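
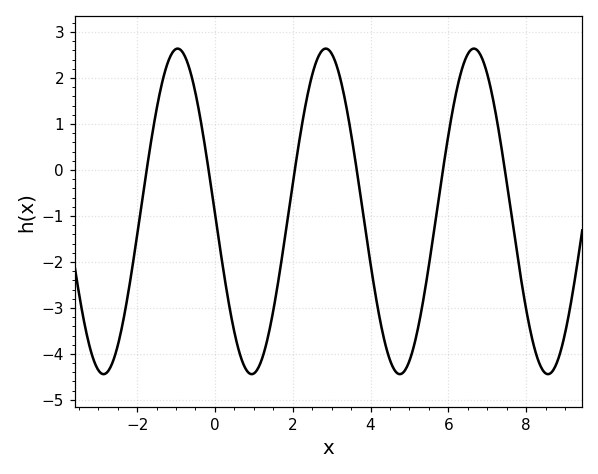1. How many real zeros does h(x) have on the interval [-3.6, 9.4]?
6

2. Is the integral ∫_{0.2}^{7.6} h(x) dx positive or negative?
negative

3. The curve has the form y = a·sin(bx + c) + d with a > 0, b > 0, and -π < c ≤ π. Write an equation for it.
y = 3.54sin(1.65x - 3.13) - 0.9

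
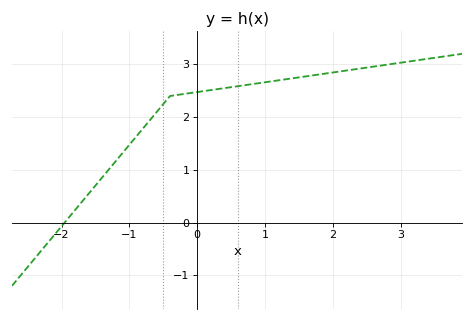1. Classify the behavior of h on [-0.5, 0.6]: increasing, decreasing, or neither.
increasing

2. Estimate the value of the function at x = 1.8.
2.8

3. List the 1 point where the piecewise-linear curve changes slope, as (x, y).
(-0.4, 2.4)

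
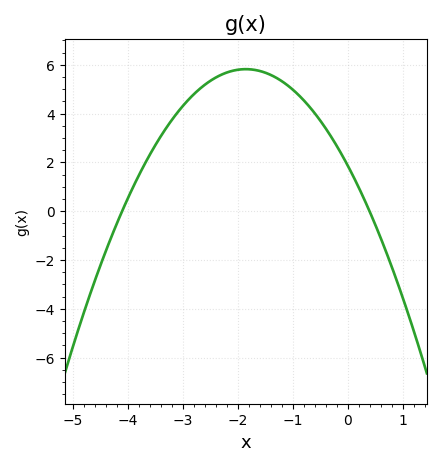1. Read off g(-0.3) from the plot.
3.06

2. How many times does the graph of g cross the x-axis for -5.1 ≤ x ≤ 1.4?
2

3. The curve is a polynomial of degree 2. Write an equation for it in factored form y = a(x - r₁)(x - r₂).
y = -1.15(x + 4.1)(x - 0.4)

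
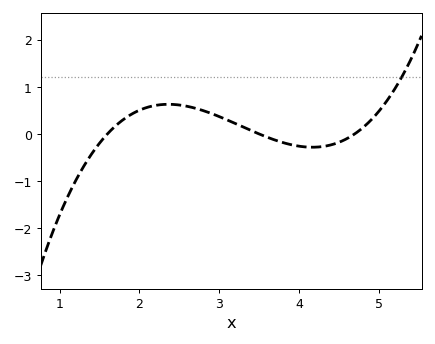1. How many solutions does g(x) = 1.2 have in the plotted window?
1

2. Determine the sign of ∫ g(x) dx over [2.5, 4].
positive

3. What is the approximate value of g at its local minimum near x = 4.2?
-0.3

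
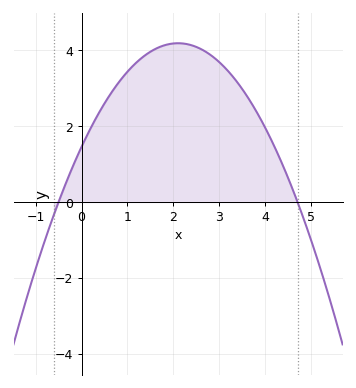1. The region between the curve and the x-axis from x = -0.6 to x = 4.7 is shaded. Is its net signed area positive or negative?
positive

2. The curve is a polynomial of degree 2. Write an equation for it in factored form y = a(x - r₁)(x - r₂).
y = -0.62(x + 0.5)(x - 4.7)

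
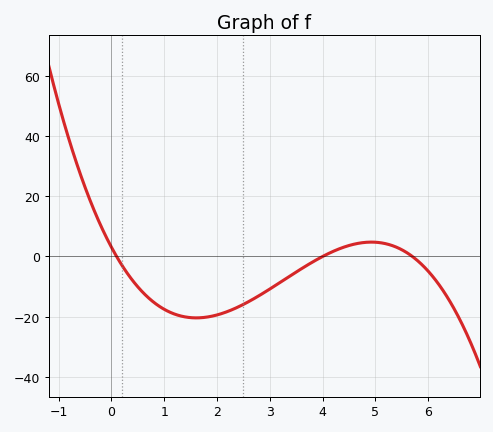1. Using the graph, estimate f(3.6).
-4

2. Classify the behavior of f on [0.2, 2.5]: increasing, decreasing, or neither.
neither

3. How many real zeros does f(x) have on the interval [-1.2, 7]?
3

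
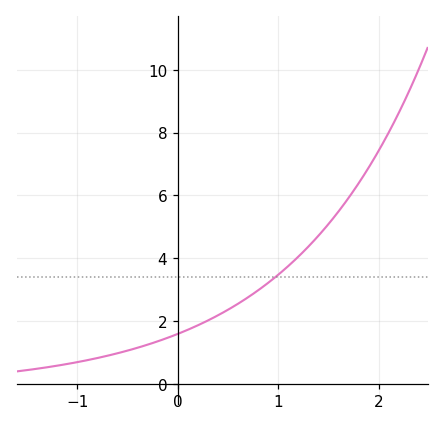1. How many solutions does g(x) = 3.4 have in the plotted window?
1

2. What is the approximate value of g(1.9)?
6.8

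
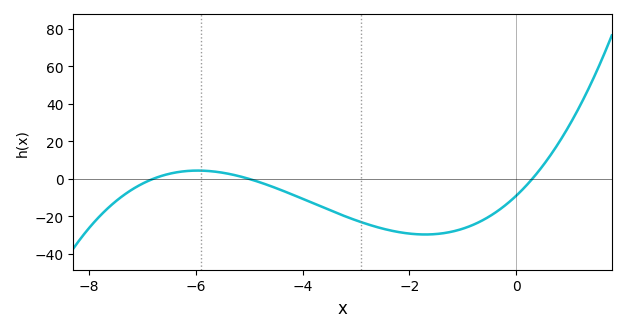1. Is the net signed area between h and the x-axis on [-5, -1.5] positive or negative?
negative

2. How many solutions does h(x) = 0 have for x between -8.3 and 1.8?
3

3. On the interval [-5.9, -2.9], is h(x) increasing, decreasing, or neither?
decreasing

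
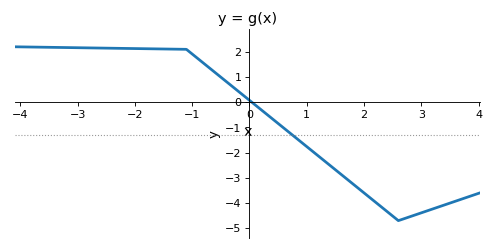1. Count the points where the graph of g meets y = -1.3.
1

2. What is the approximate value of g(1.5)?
-2.68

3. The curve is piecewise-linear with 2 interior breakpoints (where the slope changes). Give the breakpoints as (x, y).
(-1.1, 2.1); (2.6, -4.7)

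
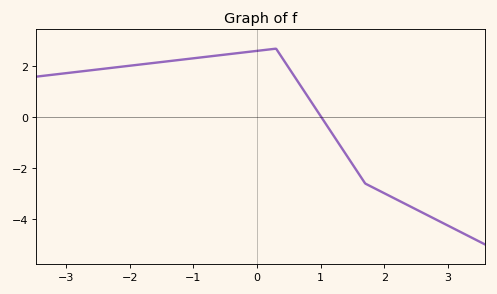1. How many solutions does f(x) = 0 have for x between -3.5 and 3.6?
1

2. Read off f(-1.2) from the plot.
2.26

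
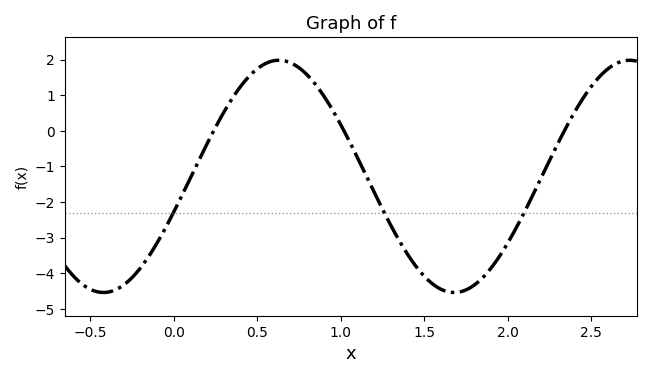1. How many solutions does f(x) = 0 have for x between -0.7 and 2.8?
3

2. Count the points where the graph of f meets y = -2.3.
3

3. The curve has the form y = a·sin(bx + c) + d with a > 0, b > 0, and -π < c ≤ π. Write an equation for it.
y = 3.26sin(2.99x - 0.312) - 1.28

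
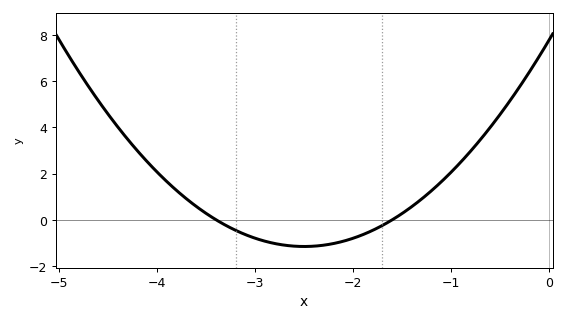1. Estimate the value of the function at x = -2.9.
-0.929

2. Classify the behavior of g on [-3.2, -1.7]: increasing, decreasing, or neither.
neither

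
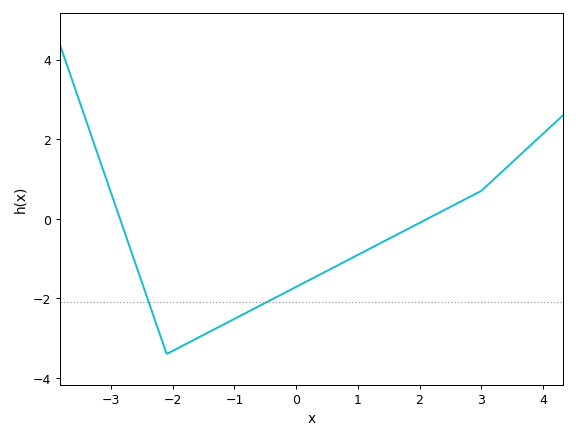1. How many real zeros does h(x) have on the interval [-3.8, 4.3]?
2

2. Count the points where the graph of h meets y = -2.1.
2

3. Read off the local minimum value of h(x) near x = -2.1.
-3.4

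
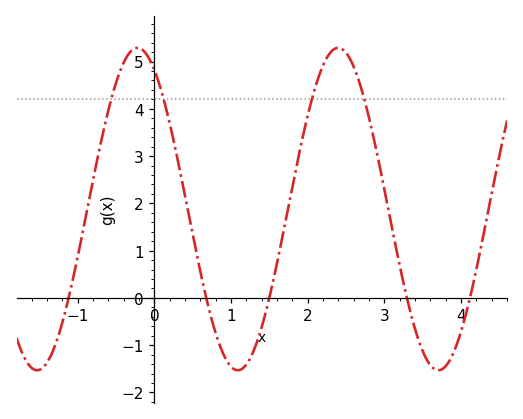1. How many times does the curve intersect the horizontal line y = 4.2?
4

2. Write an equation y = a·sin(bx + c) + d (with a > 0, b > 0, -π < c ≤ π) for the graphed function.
y = 3.41sin(2.4x + 2.1) + 1.88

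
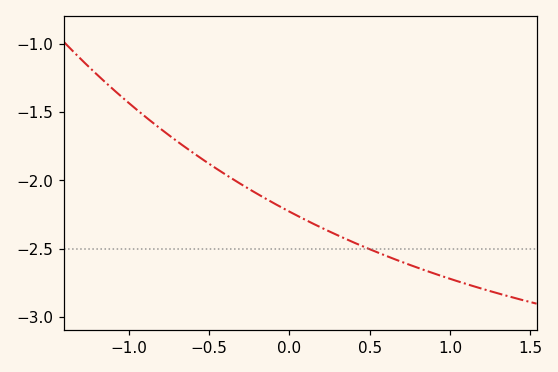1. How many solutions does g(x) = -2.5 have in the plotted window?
1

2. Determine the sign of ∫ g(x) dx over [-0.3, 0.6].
negative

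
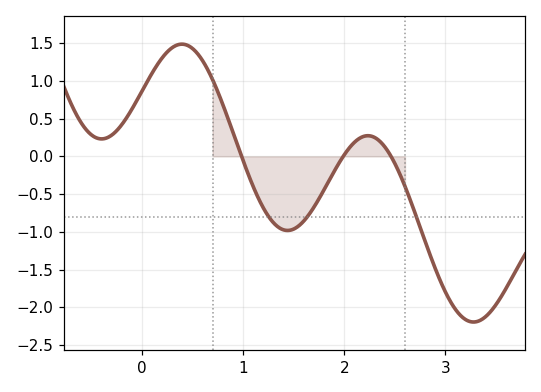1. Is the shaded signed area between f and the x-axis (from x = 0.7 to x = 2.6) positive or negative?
negative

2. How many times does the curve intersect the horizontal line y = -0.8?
3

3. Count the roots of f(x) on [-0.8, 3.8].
3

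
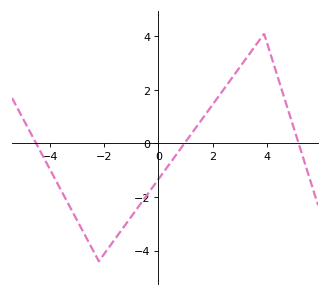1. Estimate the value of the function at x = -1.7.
-3.8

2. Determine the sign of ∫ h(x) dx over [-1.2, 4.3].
positive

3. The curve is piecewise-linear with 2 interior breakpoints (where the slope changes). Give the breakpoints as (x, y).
(-2.2, -4.4); (3.9, 4.1)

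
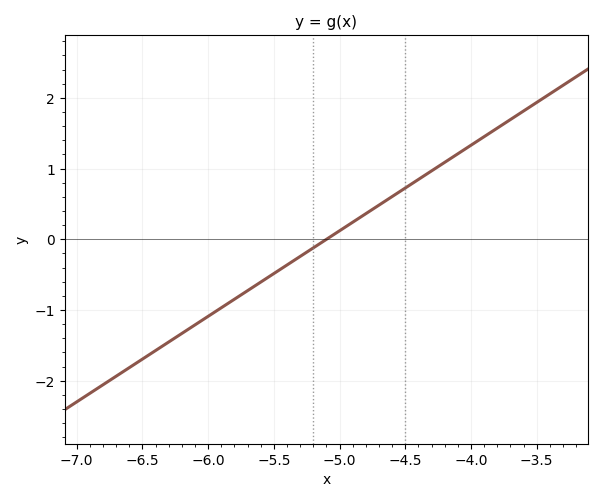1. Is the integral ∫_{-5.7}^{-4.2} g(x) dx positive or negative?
positive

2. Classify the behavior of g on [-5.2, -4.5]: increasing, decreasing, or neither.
increasing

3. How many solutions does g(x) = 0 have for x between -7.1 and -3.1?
1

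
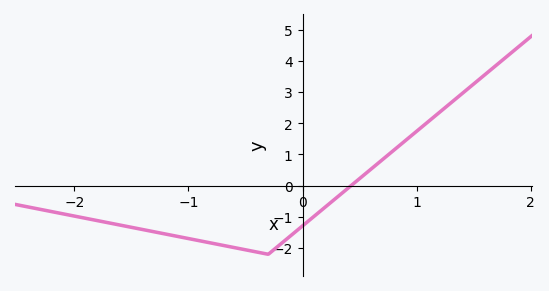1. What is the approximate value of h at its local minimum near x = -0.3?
-2.2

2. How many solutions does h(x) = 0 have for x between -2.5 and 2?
1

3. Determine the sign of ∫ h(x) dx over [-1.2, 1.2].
negative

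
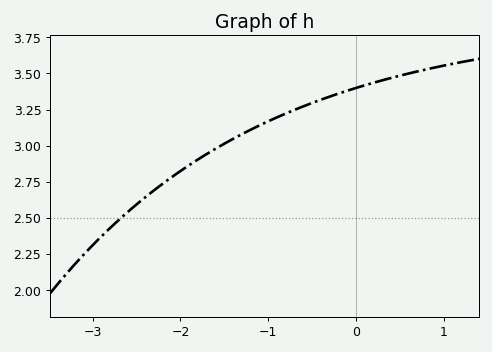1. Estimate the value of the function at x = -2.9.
2.38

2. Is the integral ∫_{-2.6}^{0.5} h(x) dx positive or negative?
positive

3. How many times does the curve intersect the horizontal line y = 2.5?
1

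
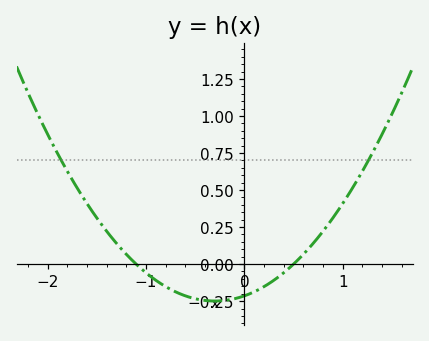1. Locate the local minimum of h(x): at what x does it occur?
-0.3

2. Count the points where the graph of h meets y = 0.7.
2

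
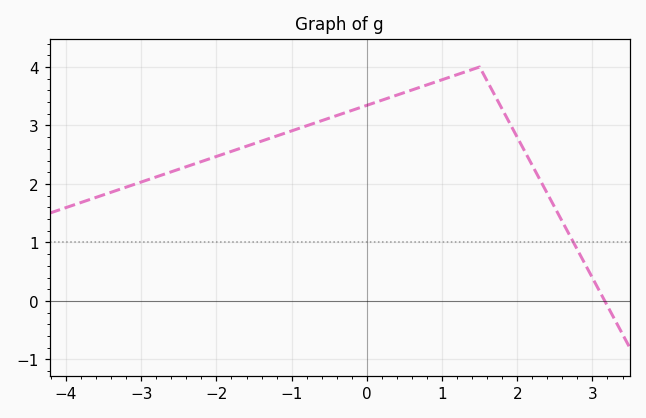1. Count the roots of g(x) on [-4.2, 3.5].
1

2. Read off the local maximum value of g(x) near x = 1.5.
4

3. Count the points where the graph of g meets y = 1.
1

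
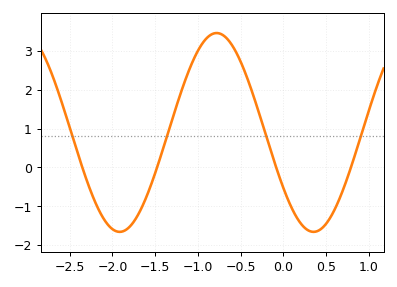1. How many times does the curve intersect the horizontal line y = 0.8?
4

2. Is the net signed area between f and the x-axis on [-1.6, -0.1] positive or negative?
positive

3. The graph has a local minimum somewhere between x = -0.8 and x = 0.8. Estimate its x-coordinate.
0.4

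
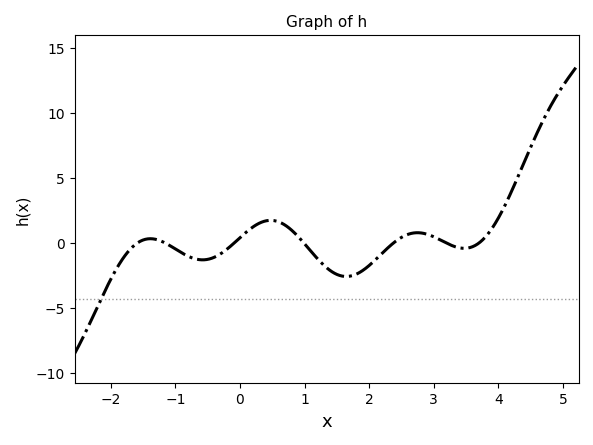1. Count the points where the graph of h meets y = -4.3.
1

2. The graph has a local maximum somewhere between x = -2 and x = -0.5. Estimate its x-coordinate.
-1.39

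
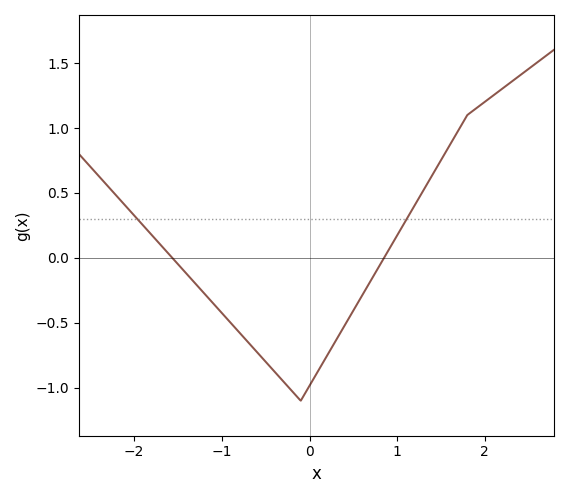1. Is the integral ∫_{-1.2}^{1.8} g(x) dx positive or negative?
negative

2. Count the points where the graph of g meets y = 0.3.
2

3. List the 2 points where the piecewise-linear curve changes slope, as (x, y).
(-0.1, -1.1); (1.8, 1.1)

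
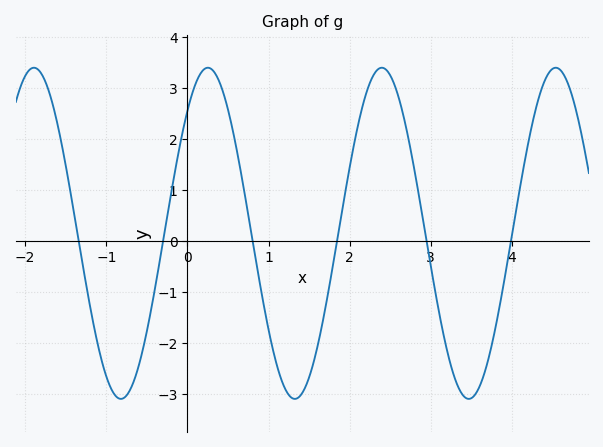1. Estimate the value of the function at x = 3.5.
-3.1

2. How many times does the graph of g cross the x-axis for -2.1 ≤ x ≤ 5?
6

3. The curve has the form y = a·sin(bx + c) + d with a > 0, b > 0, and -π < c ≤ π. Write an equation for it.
y = 3.25sin(2.9x + 0.83) + 0.15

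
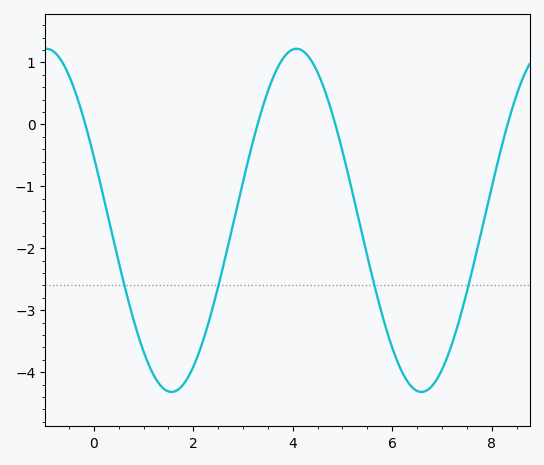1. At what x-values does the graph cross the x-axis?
-0.2, 3.2, 4.8, 8.4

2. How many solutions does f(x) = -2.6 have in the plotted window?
4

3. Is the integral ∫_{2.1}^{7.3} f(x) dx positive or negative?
negative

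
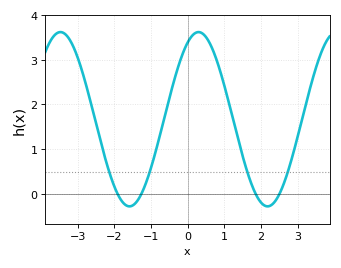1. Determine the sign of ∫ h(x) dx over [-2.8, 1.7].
positive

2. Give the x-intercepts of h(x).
-2, -1.2, 1.8, 2.4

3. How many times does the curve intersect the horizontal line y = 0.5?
4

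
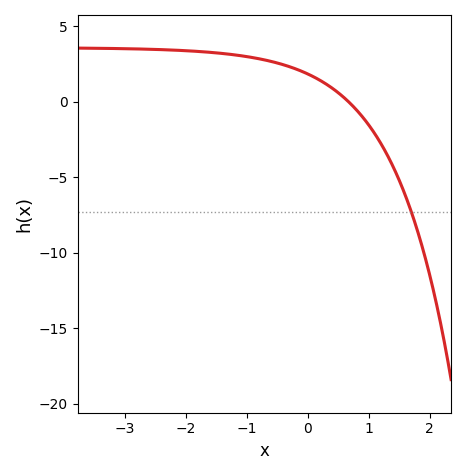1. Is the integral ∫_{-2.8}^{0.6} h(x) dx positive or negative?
positive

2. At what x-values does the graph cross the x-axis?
0.668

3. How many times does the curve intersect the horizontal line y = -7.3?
1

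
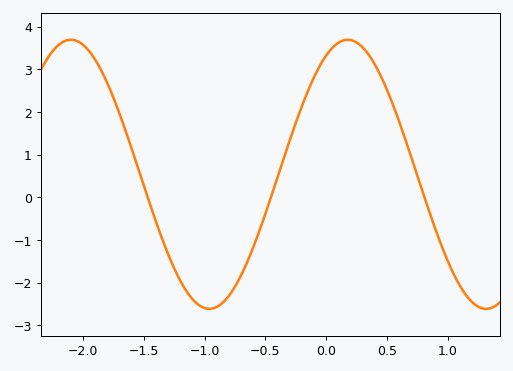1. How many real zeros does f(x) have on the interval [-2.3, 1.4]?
3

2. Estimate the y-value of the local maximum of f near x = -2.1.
3.7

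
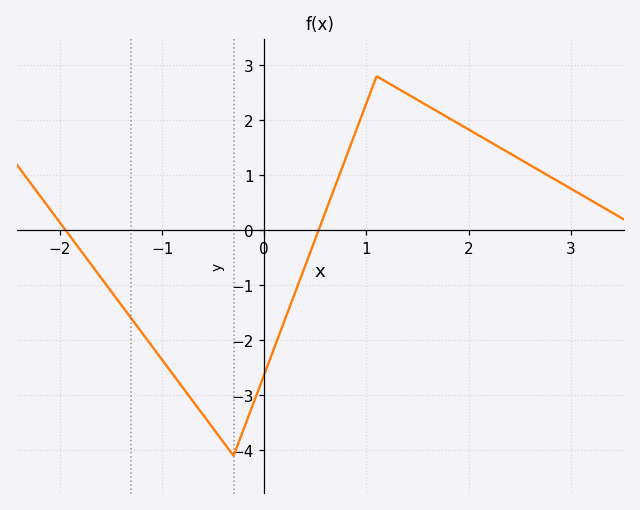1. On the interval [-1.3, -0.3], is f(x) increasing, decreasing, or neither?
decreasing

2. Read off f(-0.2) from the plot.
-3.6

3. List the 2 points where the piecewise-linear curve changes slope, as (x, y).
(-0.3, -4.1); (1.1, 2.8)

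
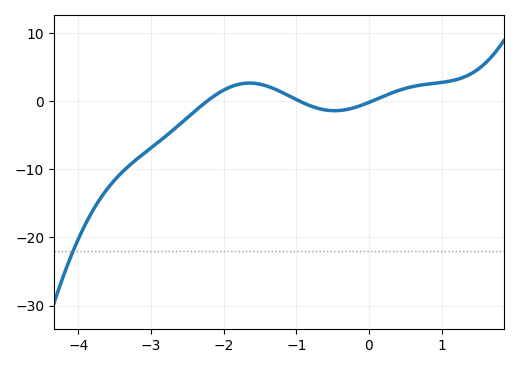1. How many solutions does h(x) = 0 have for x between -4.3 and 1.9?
3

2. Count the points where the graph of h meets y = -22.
1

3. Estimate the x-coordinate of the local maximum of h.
-1.65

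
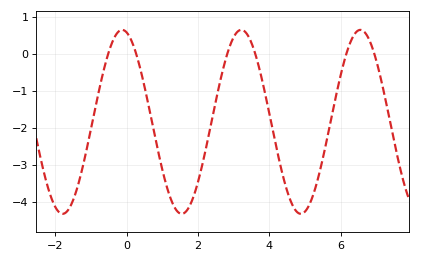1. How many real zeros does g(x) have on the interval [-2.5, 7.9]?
6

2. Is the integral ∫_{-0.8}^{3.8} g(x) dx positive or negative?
negative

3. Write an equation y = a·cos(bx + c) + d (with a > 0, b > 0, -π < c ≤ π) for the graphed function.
y = 2.48cos(1.88x + 0.24) - 1.84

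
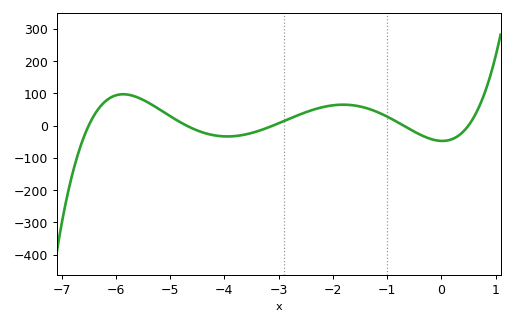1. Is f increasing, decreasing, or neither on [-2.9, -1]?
neither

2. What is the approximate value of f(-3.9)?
-33.7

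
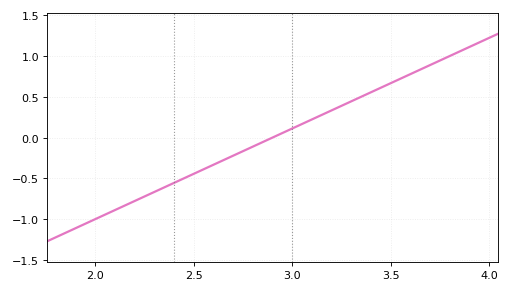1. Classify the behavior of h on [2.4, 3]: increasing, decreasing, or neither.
increasing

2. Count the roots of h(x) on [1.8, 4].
1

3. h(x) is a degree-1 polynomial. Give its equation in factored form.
y = 1.11(x - 2.9)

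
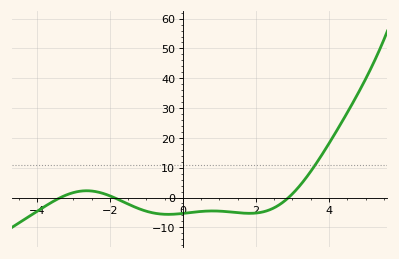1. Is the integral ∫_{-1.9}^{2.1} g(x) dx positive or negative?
negative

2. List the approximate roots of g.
-3.35, -1.89, 2.89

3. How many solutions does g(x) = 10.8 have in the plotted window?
1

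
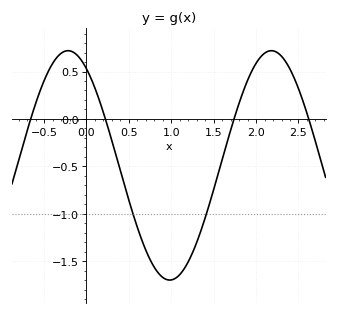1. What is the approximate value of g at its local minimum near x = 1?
-1.7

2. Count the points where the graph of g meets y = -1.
2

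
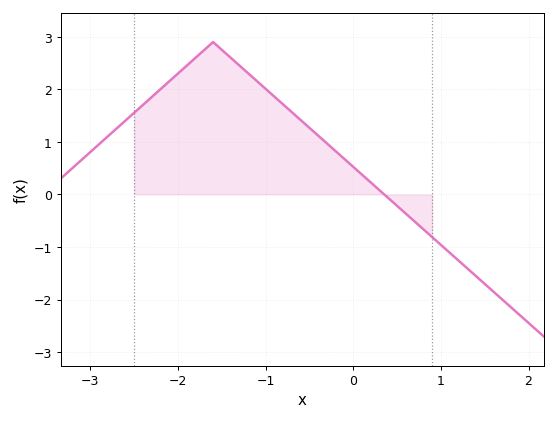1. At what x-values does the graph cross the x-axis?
0.353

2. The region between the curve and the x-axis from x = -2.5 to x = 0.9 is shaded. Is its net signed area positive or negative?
positive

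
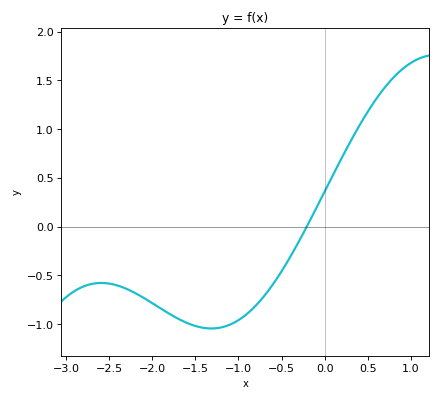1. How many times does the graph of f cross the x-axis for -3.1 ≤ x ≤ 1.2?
1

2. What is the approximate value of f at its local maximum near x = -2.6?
-0.577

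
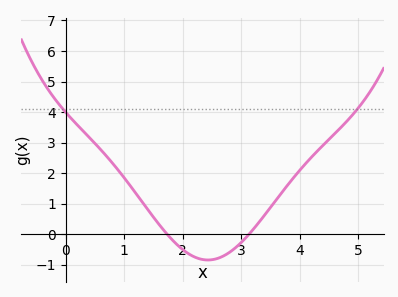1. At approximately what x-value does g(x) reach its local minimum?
2.4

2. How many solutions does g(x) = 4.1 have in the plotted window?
2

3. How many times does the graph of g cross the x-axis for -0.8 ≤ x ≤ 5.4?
2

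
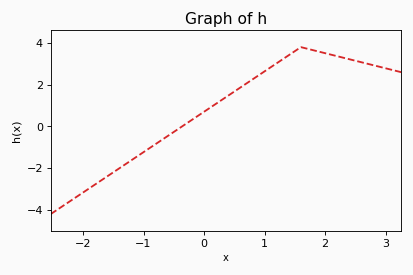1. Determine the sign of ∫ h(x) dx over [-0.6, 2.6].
positive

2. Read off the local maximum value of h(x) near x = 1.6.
3.8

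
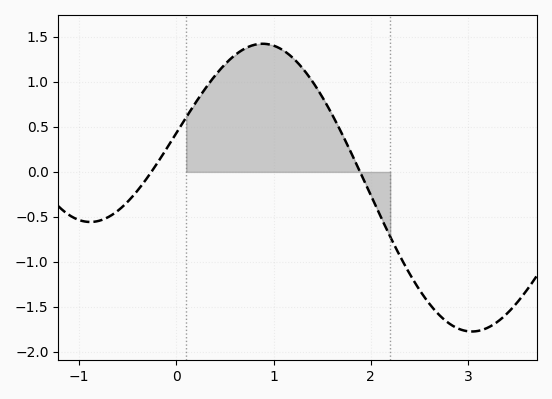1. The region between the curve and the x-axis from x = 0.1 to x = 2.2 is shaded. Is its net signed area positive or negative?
positive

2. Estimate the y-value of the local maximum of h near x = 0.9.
1.42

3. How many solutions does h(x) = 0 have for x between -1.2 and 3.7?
2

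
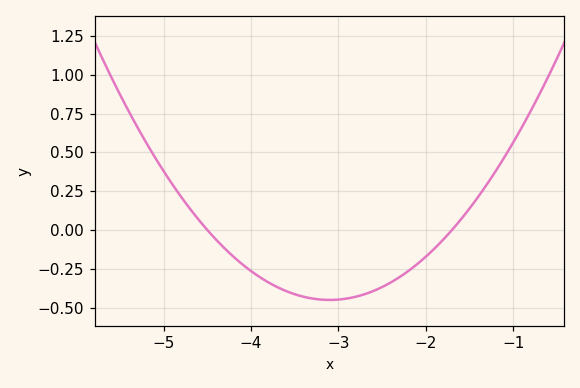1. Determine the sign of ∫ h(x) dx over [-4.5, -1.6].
negative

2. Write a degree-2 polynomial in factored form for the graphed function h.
y = 0.23(x + 4.5)(x + 1.7)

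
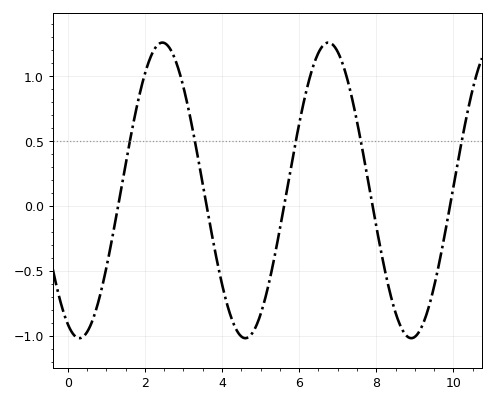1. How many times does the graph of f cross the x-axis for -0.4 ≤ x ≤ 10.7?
5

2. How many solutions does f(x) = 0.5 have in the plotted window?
5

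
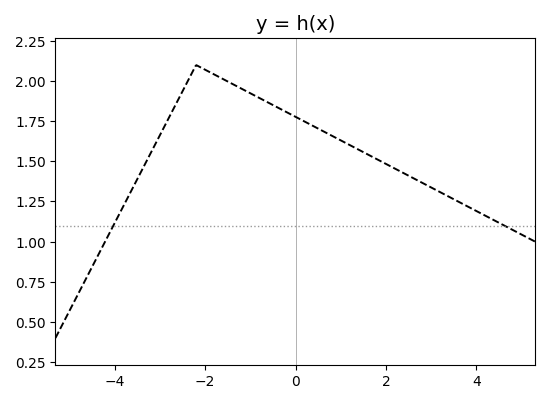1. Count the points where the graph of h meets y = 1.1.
2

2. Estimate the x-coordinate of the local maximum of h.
-2.2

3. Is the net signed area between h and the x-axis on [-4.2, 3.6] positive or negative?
positive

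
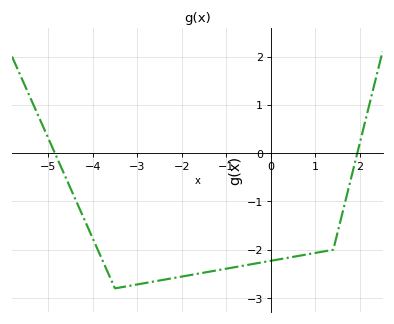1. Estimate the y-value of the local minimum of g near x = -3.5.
-2.8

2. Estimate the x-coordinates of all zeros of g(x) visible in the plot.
-4.8, 2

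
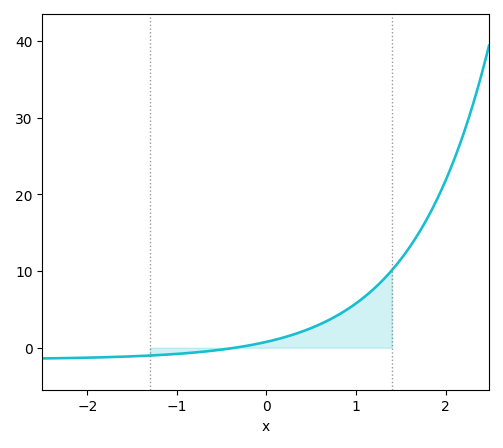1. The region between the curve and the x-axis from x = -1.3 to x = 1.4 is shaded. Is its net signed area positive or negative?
positive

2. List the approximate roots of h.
-0.353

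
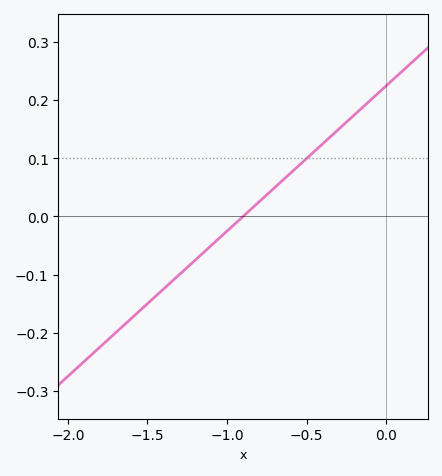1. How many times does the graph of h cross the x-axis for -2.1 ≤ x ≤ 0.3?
1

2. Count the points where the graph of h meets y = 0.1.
1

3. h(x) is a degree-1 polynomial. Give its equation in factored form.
y = 0.25(x + 0.9)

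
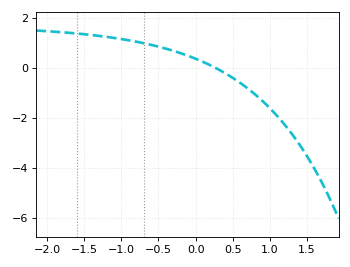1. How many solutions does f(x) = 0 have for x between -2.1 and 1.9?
1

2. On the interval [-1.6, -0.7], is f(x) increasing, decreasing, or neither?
decreasing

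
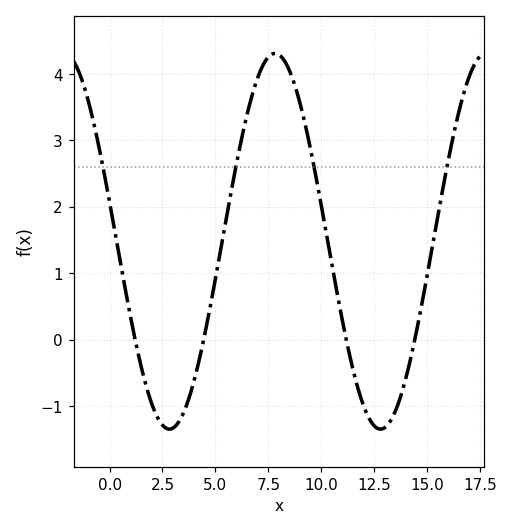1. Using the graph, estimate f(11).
0.3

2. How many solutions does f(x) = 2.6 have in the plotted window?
4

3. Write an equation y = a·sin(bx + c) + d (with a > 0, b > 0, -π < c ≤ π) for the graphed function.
y = 2.83sin(0.63x + 2.9) + 1.48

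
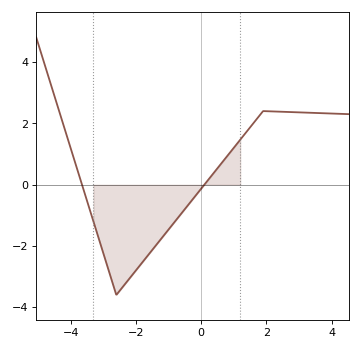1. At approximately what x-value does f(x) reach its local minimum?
-2.6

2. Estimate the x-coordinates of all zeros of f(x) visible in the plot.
-3.6, 0.2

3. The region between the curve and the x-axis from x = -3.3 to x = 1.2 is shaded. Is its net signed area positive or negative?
negative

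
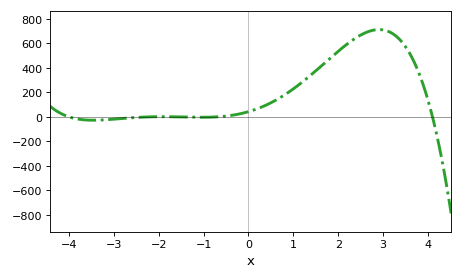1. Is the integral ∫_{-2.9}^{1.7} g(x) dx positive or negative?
positive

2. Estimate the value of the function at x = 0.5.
115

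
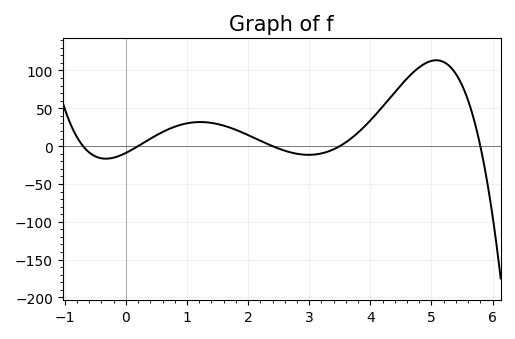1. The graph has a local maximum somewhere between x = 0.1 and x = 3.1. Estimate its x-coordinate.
1.22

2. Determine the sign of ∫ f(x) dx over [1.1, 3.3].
positive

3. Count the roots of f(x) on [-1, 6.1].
5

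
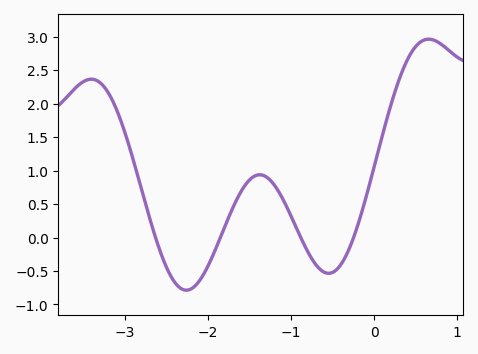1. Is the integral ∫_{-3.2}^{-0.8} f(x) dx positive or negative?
positive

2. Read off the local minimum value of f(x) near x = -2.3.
-0.786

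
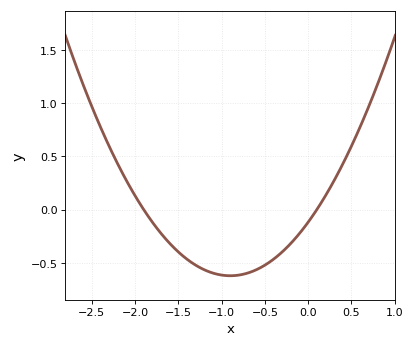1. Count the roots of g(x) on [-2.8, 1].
2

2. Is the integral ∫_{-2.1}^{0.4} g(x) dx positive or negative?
negative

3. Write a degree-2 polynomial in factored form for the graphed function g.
y = 0.62(x + 1.9)(x - 0.1)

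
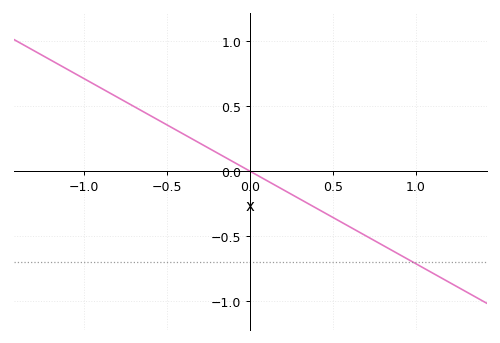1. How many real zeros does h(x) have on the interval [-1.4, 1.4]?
1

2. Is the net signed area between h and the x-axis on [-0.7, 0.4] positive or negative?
positive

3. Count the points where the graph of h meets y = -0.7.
1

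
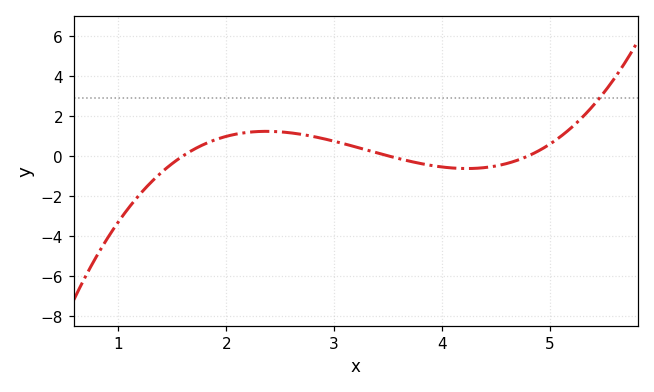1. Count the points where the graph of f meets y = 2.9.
1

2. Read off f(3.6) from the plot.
-0.139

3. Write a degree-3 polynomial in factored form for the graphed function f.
y = 0.58(x - 1.6)(x - 3.5)(x - 4.8)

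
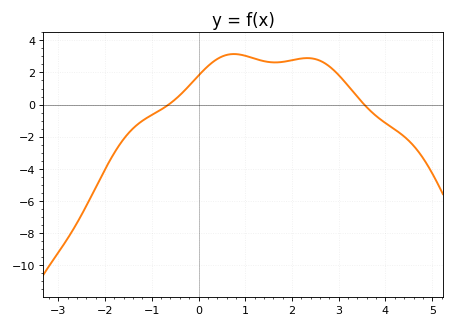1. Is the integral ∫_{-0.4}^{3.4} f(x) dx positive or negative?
positive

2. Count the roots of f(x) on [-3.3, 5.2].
2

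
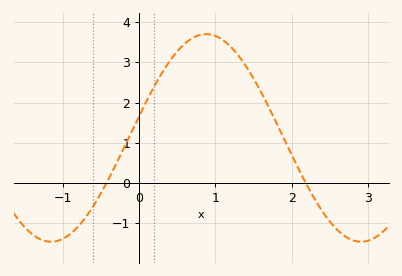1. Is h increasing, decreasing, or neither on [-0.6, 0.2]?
increasing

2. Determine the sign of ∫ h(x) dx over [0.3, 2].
positive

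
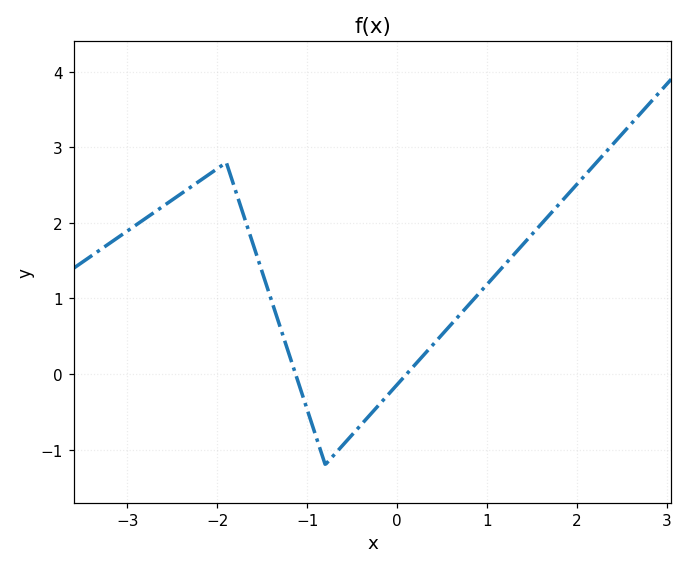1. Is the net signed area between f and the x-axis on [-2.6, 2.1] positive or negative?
positive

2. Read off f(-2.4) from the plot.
2.4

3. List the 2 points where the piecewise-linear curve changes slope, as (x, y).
(-1.9, 2.8); (-0.8, -1.2)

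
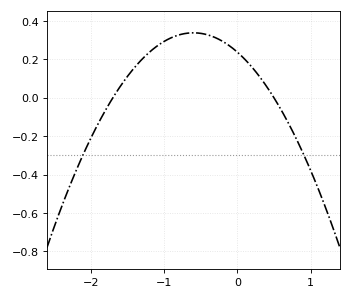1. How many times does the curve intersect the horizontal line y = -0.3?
2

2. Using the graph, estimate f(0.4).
0.06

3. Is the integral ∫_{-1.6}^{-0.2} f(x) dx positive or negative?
positive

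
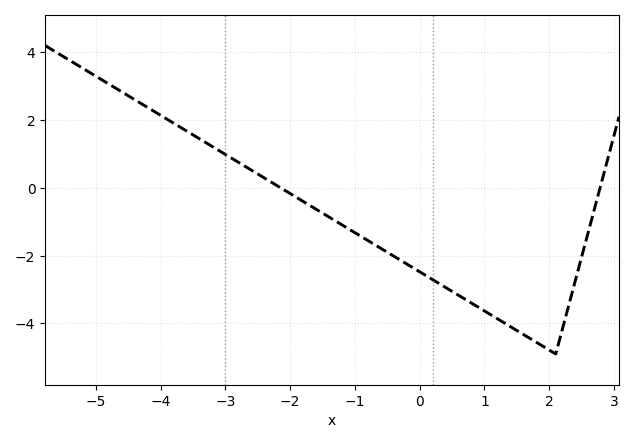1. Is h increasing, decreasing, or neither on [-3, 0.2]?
decreasing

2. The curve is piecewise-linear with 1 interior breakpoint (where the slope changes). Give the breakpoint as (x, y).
(2.1, -4.9)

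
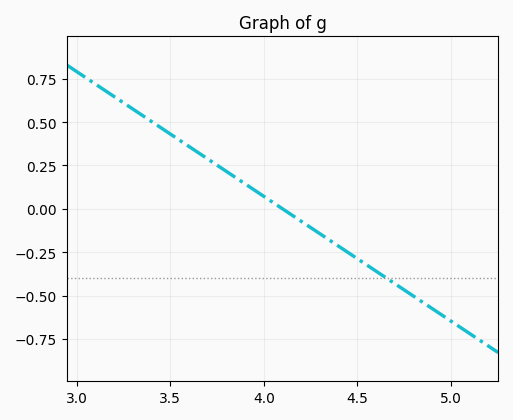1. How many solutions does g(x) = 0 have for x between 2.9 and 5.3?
1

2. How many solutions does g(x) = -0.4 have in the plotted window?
1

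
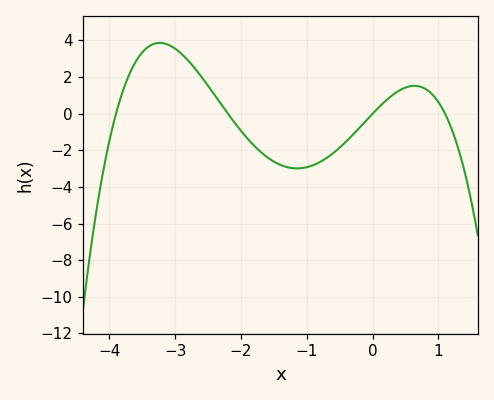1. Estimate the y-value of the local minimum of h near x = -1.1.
-2.99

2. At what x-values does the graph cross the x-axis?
-3.9, -2.2, 0, 1.1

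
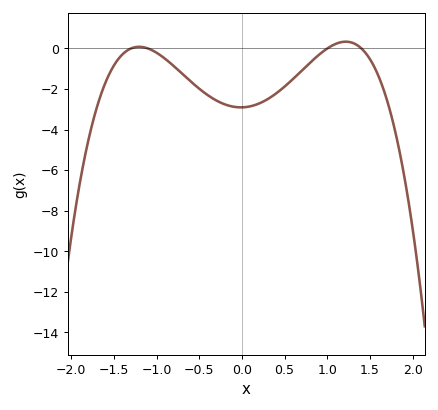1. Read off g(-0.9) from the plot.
-0.6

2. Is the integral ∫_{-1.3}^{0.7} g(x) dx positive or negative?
negative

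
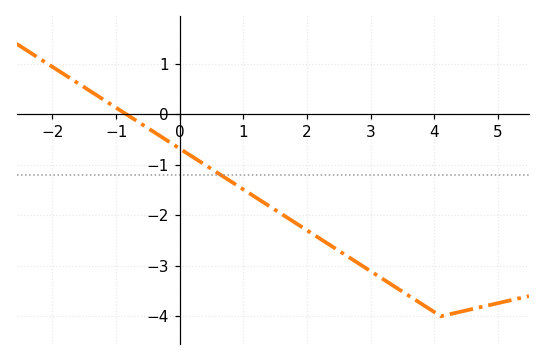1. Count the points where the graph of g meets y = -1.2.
1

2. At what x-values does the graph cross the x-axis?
-0.837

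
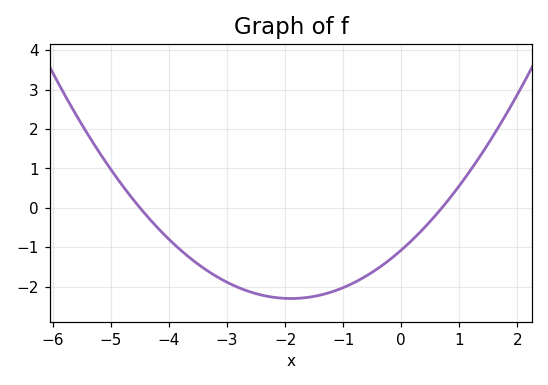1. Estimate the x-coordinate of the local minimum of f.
-1.9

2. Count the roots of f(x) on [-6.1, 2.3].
2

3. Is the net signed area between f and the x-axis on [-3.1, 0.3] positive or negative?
negative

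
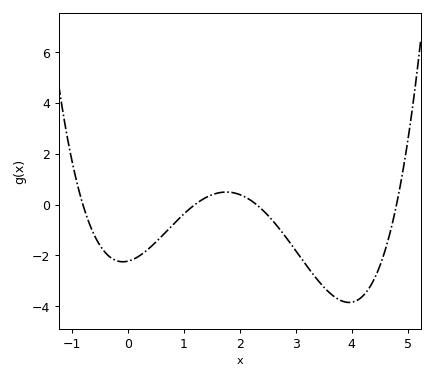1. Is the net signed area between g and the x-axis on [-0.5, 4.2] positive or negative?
negative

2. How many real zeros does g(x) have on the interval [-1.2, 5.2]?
4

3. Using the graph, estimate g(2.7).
-0.926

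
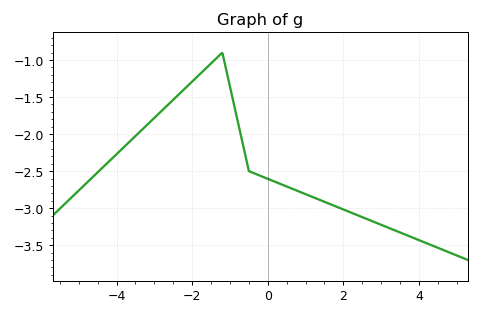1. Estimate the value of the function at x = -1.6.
-1.1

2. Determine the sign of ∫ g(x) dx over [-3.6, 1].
negative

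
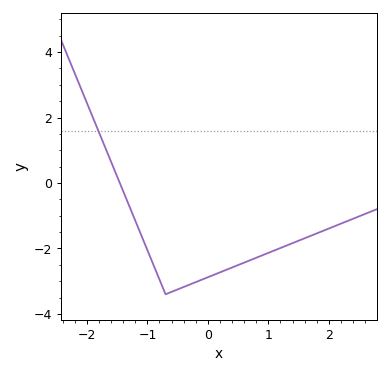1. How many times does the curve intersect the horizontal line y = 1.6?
1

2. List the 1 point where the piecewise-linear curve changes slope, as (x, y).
(-0.7, -3.4)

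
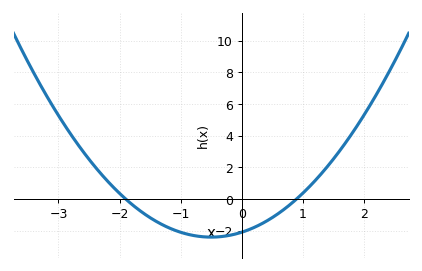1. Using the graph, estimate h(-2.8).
4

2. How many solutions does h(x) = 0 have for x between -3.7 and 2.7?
2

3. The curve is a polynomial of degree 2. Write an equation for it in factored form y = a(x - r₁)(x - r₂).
y = 1.23(x + 1.9)(x - 0.9)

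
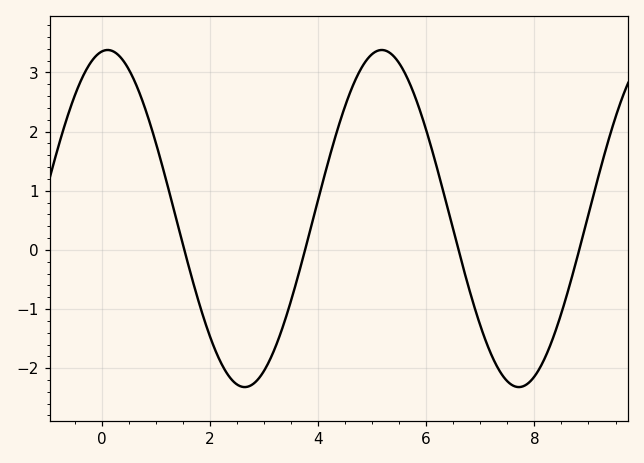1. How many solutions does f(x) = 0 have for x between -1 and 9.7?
4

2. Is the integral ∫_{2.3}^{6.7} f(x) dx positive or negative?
positive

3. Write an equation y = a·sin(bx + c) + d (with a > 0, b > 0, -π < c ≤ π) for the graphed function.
y = 2.85sin(1.24x + 1.43) + 0.53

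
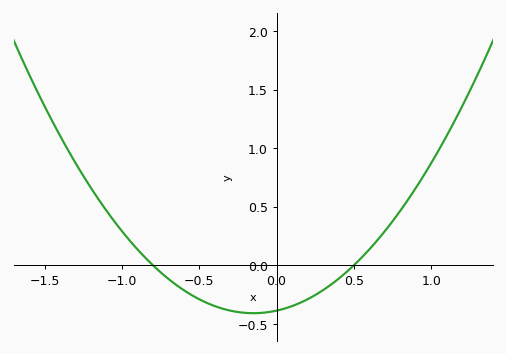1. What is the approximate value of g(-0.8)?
0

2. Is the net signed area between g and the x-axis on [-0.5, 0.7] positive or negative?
negative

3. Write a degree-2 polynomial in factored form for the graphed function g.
y = 0.97(x + 0.8)(x - 0.5)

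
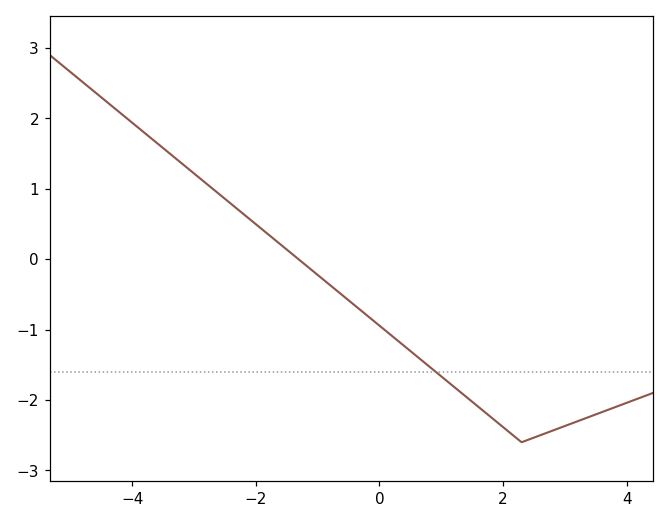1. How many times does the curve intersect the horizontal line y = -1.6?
1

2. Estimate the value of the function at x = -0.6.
-0.511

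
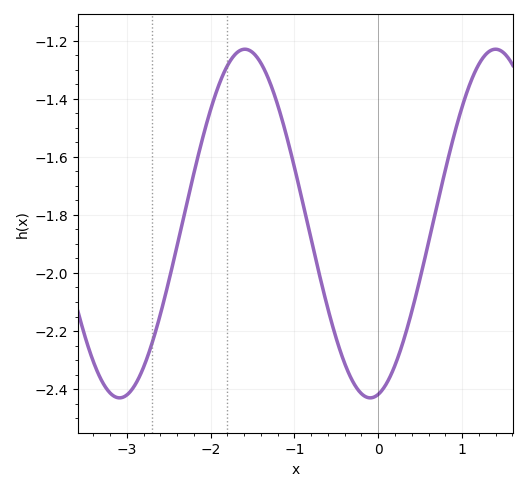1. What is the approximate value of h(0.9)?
-1.54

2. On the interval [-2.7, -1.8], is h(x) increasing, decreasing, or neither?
increasing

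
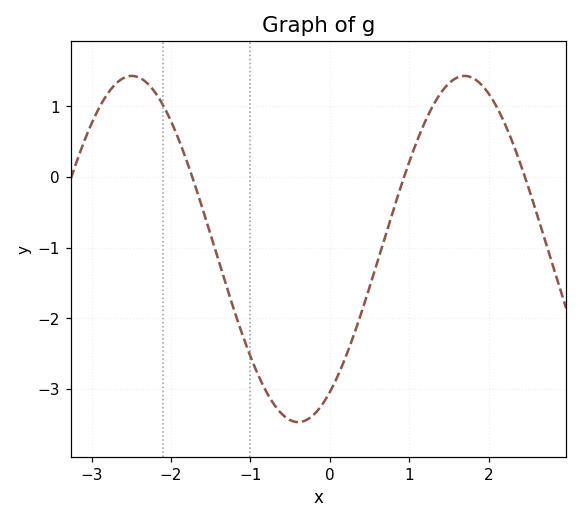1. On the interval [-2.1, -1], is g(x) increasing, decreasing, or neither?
decreasing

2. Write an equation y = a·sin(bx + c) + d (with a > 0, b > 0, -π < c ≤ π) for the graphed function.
y = 2.45sin(1.5x - 0.97) - 1.02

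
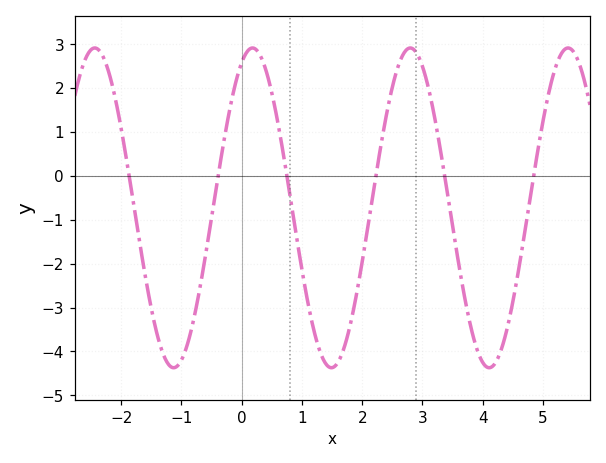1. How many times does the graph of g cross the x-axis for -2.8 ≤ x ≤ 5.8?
6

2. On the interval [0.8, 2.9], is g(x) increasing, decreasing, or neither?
neither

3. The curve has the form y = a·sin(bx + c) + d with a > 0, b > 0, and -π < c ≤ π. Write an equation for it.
y = 3.64sin(2.4x + 1.1) - 0.73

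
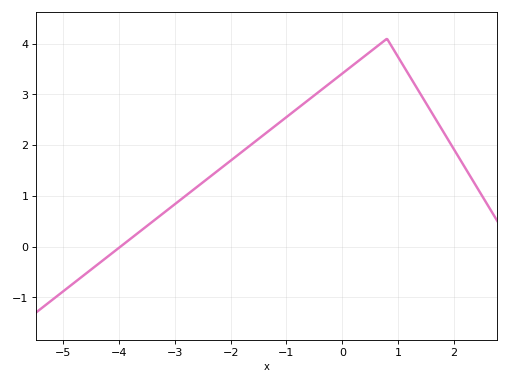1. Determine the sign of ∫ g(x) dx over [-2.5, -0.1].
positive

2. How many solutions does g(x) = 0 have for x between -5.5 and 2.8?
1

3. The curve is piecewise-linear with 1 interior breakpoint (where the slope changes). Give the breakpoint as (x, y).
(0.8, 4.1)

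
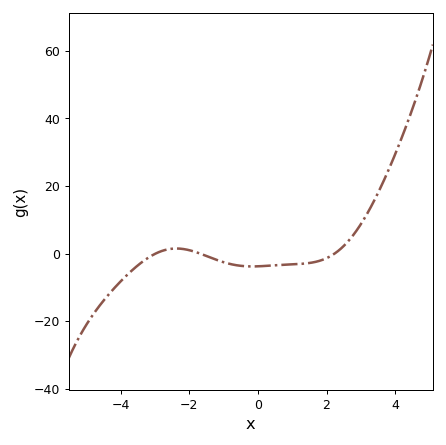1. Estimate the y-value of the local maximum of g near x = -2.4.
1.51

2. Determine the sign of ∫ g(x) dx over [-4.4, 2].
negative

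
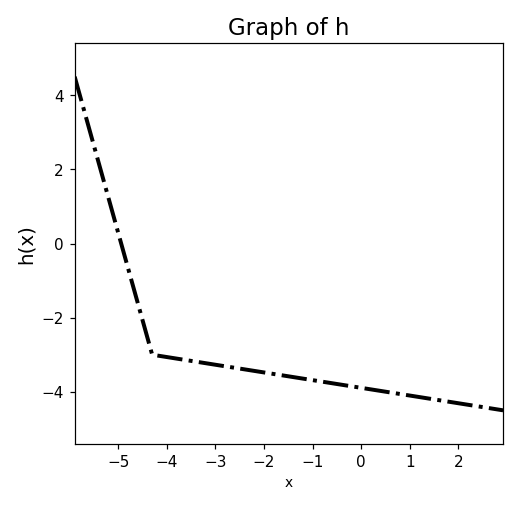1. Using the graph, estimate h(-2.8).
-3.4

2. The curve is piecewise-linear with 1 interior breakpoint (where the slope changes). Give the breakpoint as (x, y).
(-4.3, -3)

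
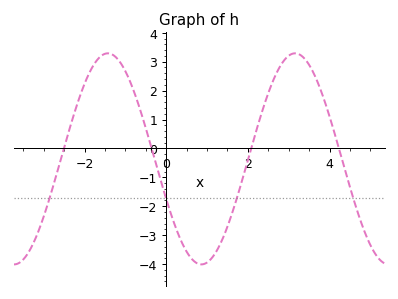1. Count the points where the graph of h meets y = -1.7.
4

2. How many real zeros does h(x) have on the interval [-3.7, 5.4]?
4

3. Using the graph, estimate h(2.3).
1.1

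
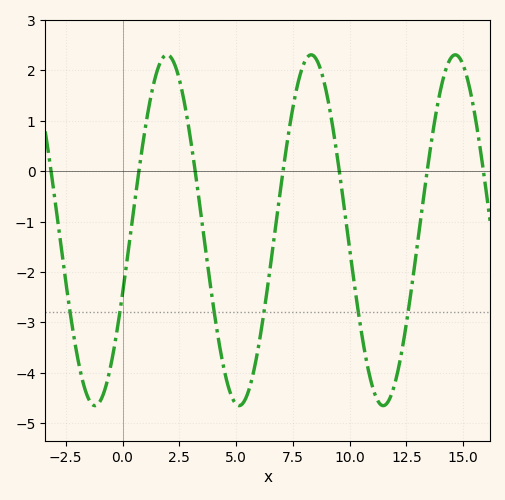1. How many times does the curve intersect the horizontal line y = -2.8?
6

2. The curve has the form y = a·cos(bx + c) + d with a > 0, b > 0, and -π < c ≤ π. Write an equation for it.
y = 3.48cos(0.99x - 1.94) - 1.17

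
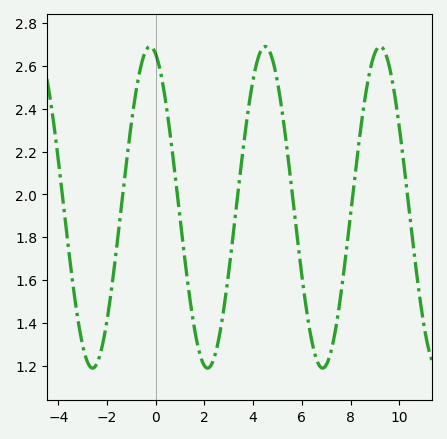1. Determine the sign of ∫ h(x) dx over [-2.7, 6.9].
positive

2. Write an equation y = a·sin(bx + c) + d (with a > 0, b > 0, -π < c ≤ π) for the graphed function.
y = 0.75sin(1.33x + 1.88) + 1.94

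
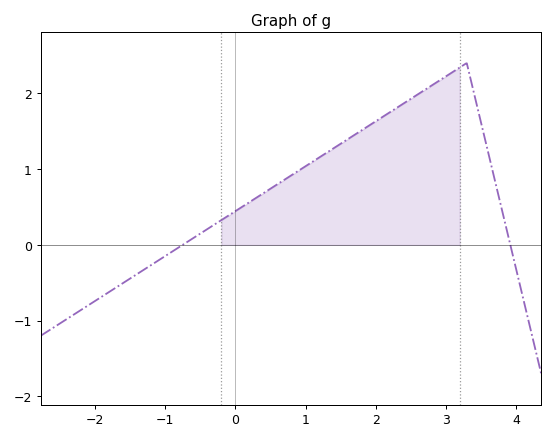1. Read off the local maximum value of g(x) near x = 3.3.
2.4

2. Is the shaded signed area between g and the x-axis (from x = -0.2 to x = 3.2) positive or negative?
positive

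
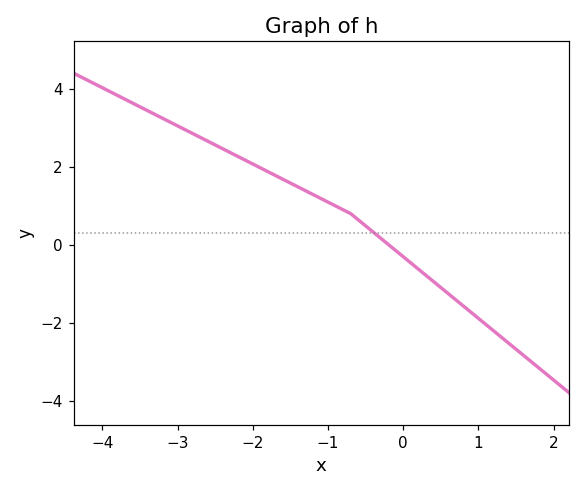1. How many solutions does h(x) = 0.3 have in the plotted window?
1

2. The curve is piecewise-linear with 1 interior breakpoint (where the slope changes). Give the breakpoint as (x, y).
(-0.7, 0.8)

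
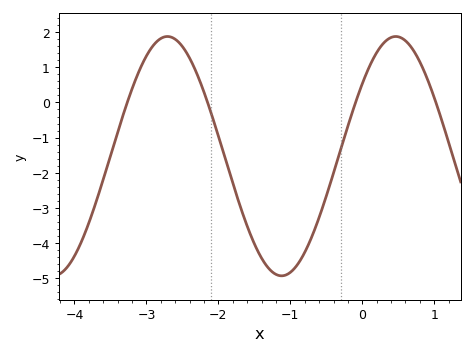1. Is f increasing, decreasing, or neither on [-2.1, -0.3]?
neither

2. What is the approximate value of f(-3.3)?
-0.2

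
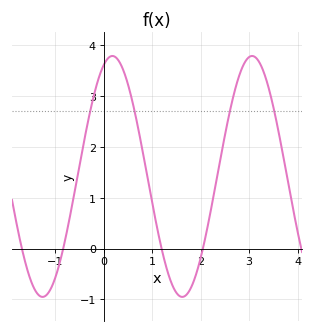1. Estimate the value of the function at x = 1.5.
-0.9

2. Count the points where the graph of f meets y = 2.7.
4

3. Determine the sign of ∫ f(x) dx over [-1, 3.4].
positive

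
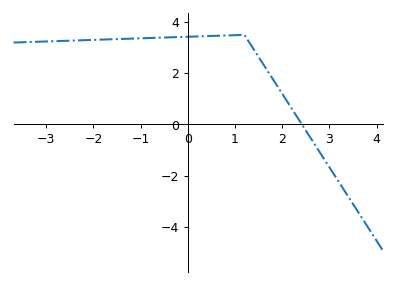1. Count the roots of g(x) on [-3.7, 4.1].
1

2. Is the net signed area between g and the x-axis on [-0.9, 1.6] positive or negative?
positive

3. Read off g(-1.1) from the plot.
3.4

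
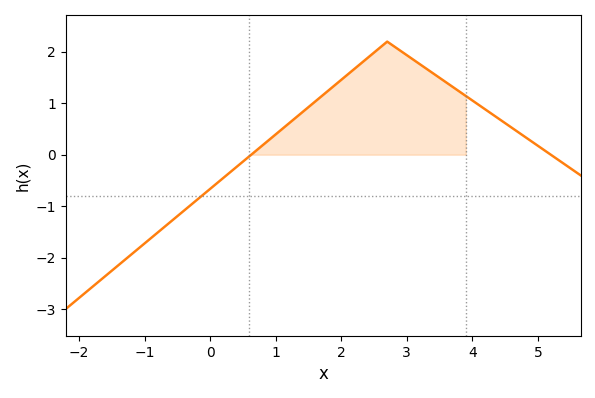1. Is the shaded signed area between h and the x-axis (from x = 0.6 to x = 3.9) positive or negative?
positive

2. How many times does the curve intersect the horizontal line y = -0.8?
1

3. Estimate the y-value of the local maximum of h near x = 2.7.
2.2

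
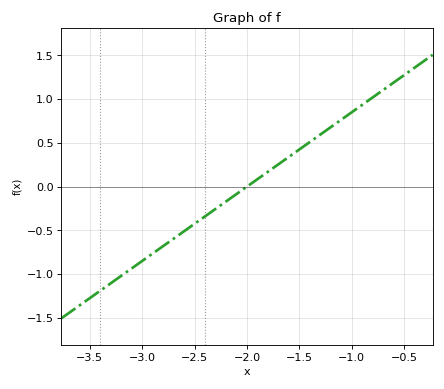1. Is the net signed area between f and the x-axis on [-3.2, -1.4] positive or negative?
negative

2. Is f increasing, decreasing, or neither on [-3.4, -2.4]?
increasing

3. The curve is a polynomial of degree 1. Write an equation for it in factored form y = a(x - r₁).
y = 0.85(x + 2)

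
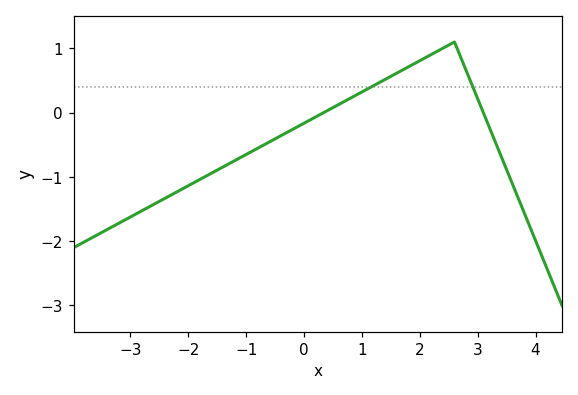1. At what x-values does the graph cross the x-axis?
0.339, 3.1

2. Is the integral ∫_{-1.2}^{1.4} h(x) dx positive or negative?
negative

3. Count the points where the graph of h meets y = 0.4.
2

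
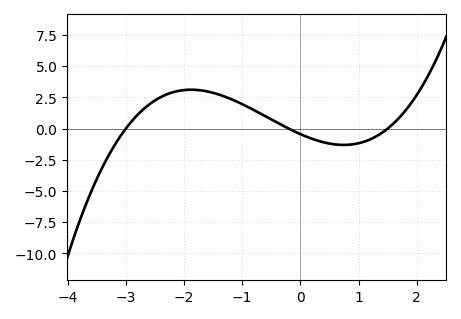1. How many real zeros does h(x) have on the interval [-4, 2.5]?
3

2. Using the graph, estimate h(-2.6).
1.93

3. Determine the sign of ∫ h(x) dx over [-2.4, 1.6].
positive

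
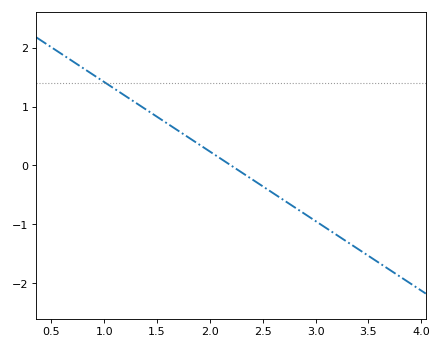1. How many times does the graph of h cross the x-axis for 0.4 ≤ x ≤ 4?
1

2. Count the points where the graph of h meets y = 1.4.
1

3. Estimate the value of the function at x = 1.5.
0.8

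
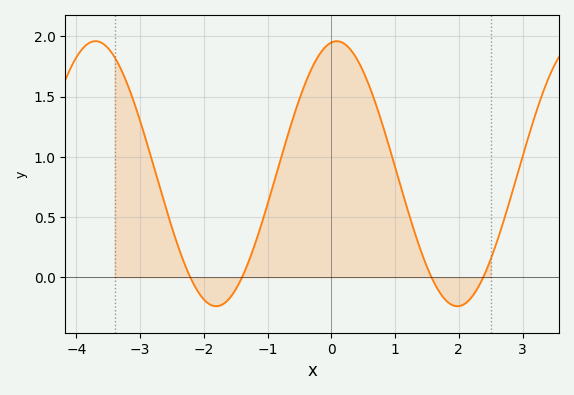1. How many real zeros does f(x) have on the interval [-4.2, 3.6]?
4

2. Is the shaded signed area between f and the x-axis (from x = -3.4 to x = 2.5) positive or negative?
positive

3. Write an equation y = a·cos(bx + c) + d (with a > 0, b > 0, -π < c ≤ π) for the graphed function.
y = 1.1cos(1.7x - 0.14) + 0.86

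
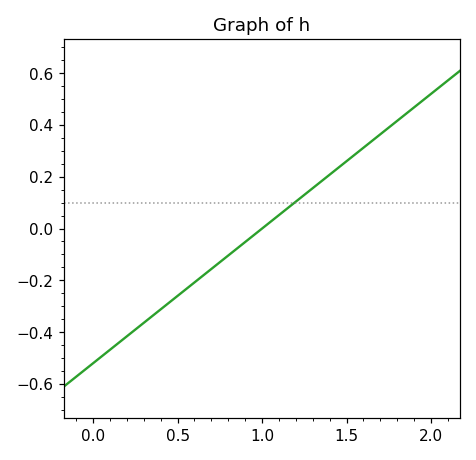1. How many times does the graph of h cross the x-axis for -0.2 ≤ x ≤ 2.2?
1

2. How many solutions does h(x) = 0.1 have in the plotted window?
1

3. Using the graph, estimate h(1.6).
0.312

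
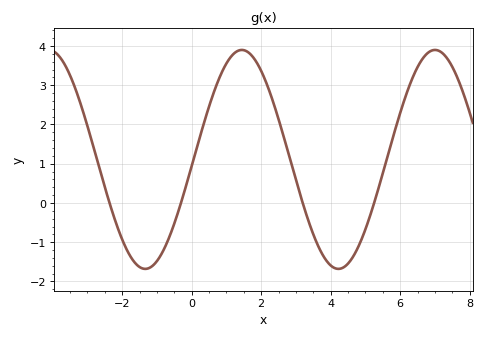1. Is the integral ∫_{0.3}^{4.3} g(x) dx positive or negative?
positive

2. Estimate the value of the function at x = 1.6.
3.86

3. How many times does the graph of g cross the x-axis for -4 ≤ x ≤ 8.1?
4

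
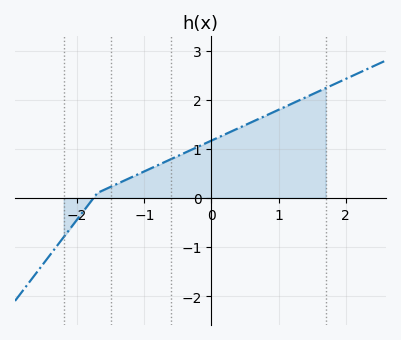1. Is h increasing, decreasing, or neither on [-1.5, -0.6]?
increasing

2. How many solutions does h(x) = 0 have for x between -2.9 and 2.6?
1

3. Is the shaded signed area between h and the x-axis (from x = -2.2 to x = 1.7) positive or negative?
positive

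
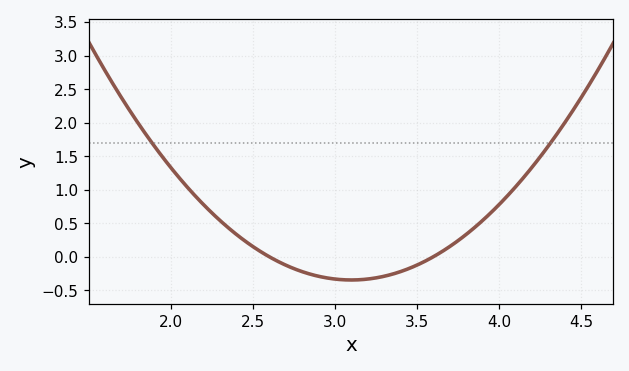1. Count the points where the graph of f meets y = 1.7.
2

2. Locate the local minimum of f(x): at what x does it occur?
3.1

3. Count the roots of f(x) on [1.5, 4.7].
2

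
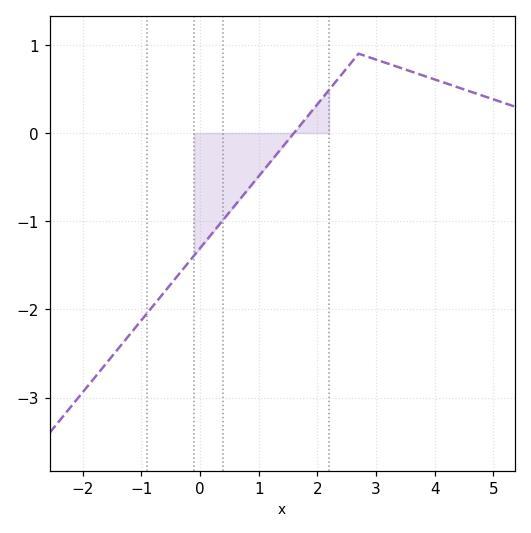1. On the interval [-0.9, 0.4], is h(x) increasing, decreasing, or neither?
increasing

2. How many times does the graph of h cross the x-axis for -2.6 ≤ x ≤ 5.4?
1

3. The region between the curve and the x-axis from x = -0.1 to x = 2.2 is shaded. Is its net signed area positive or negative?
negative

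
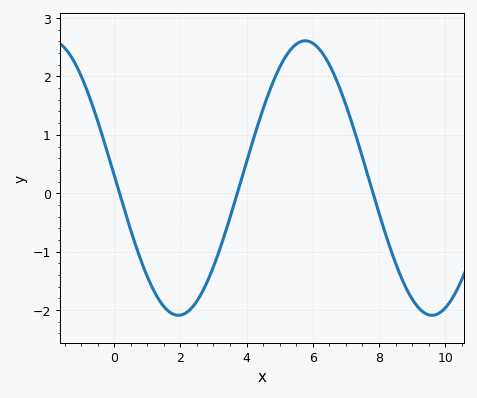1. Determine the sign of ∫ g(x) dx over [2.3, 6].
positive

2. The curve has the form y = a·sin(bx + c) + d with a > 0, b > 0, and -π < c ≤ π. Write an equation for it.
y = 2.35sin(0.82x + 3.12) + 0.26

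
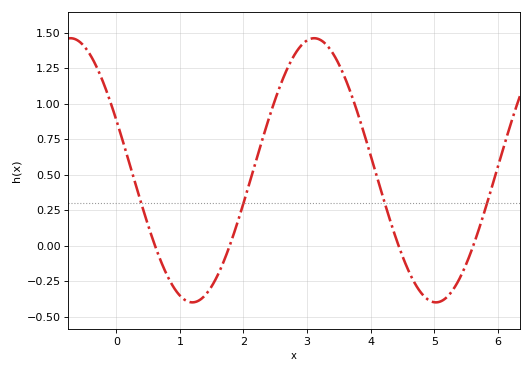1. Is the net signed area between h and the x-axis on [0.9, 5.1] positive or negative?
positive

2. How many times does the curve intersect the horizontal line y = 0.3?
4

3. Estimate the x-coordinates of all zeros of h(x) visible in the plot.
0.6, 1.8, 4.4, 5.6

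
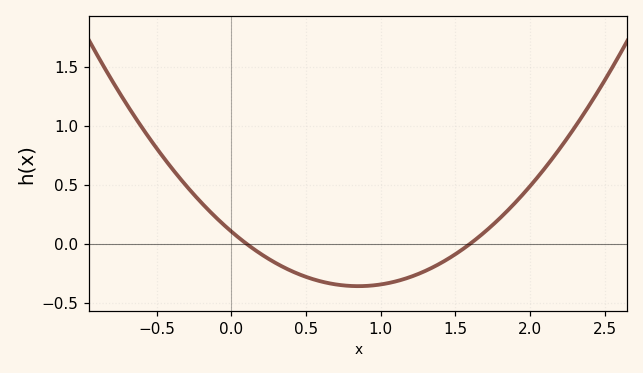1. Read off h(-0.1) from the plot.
0.2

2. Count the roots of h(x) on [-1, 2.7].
2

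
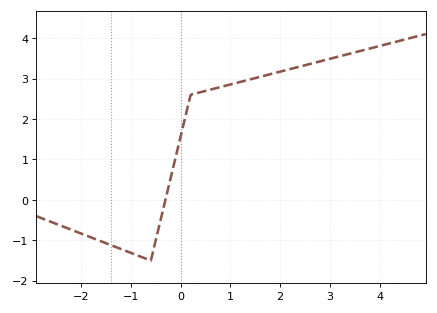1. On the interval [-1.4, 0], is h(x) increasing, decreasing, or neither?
neither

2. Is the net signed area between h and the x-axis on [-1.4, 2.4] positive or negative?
positive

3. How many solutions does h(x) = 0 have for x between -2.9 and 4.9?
1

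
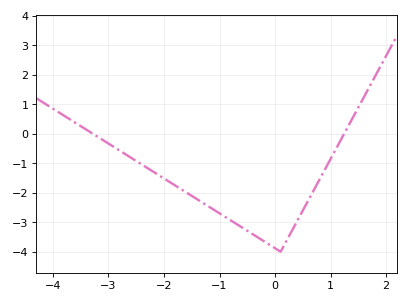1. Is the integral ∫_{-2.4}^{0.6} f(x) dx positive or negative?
negative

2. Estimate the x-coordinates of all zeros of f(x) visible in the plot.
-3.3, 1.2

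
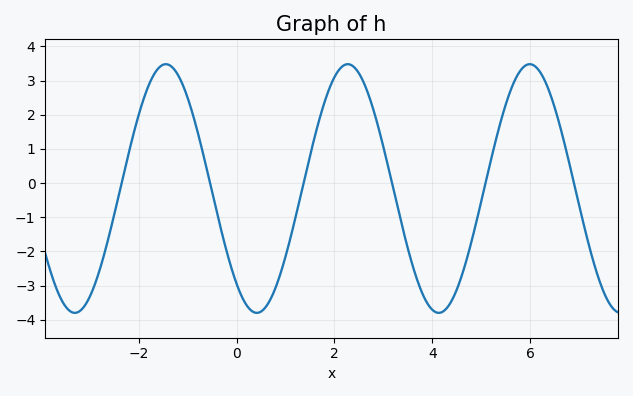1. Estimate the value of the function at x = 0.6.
-3.6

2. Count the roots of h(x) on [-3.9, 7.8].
6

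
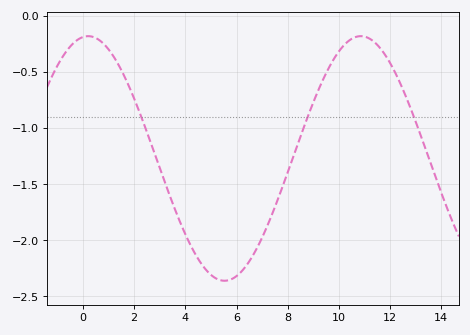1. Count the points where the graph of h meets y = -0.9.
3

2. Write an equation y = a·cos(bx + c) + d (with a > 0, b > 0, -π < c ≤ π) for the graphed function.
y = 1.09cos(0.59x - 0.12) - 1.27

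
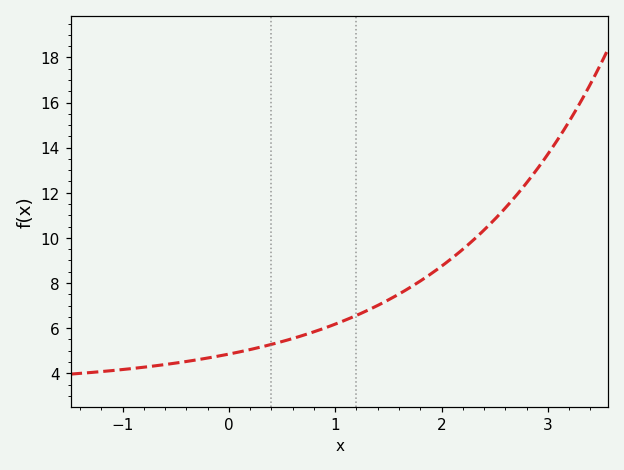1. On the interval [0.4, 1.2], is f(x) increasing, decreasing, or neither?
increasing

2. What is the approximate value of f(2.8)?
12.4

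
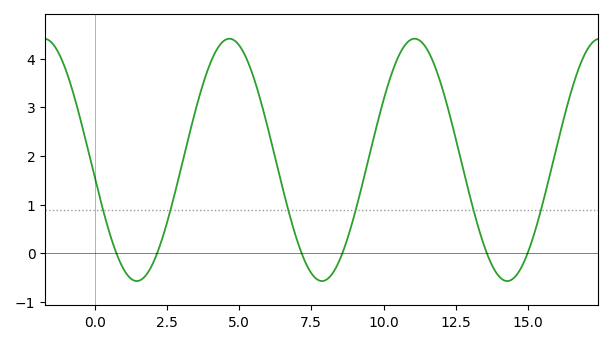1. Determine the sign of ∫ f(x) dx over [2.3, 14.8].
positive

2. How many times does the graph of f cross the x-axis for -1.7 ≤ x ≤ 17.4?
6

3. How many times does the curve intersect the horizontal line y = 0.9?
6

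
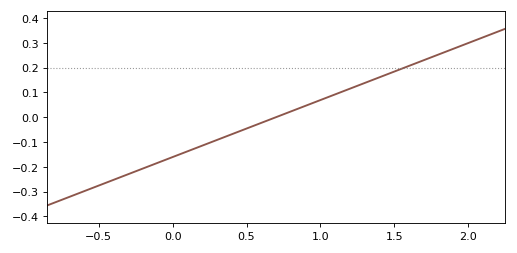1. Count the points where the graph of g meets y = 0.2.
1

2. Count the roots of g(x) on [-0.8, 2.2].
1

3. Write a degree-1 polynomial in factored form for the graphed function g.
y = 0.23(x - 0.7)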